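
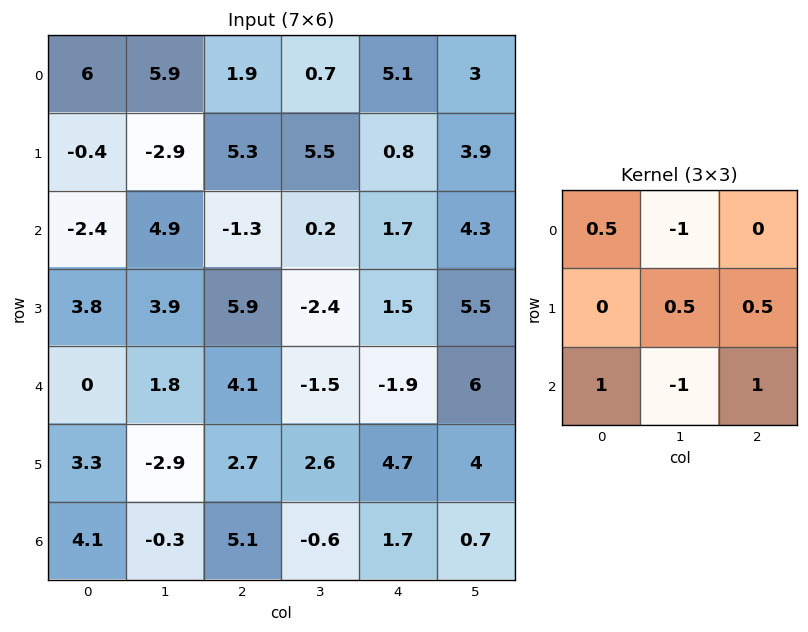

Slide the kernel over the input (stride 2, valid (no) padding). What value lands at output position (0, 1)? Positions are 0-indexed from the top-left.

The receptive field on the input at this output position is [1.9 0.7 5.1 / 5.3 5.5 0.8 / -1.3 0.2 1.7]. Elementwise product with the kernel and sum: 1.9·0.5 + 0.7·-1 + 5.5·0.5 + 0.8·0.5 + -1.3·1 + 0.2·-1 + 1.7·1.

3.6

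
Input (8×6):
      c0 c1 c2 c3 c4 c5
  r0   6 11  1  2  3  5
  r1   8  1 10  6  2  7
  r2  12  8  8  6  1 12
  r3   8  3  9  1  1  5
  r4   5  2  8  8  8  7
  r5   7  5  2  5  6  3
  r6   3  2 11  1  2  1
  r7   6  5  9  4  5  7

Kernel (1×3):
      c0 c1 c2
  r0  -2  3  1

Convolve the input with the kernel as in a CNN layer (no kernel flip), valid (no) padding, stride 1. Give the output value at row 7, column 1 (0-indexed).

21

The receptive field on the input at this output position is [5 9 4]. Elementwise product with the kernel and sum: 5·-2 + 9·3 + 4·1.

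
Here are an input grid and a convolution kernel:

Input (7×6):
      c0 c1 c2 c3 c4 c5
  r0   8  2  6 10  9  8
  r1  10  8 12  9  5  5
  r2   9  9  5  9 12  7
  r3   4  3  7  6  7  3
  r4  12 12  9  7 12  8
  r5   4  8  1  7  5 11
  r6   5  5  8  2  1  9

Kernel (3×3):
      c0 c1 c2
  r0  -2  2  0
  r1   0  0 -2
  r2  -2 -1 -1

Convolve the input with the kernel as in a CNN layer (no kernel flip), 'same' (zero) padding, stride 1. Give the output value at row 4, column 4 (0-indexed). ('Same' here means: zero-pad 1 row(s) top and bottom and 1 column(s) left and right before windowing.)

The receptive field on the zero-padded input at this output position is [6 7 3 / 7 12 8 / 7 5 11]. Elementwise product with the kernel and sum: 6·-2 + 7·2 + 8·-2 + 7·-2 + 5·-1 + 11·-1.

-44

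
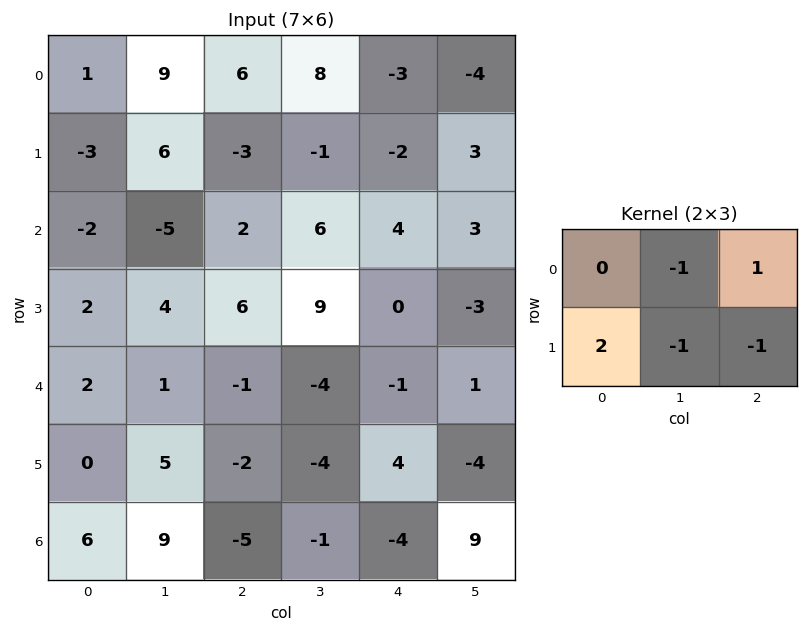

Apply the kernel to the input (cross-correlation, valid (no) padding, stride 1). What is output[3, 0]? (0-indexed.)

6

The receptive field on the input at this output position is [2 4 6 / 2 1 -1]. Elementwise product with the kernel and sum: 4·-1 + 6·1 + 2·2 + 1·-1 + -1·-1.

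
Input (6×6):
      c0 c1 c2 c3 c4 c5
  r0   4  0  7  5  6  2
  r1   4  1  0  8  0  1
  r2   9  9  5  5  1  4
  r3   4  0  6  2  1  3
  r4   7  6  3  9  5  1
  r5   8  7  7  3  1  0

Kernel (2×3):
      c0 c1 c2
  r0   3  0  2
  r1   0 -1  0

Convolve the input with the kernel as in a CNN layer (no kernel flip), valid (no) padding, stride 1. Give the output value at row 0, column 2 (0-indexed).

25

The receptive field on the input at this output position is [7 5 6 / 0 8 0]. Elementwise product with the kernel and sum: 7·3 + 6·2 + 8·-1.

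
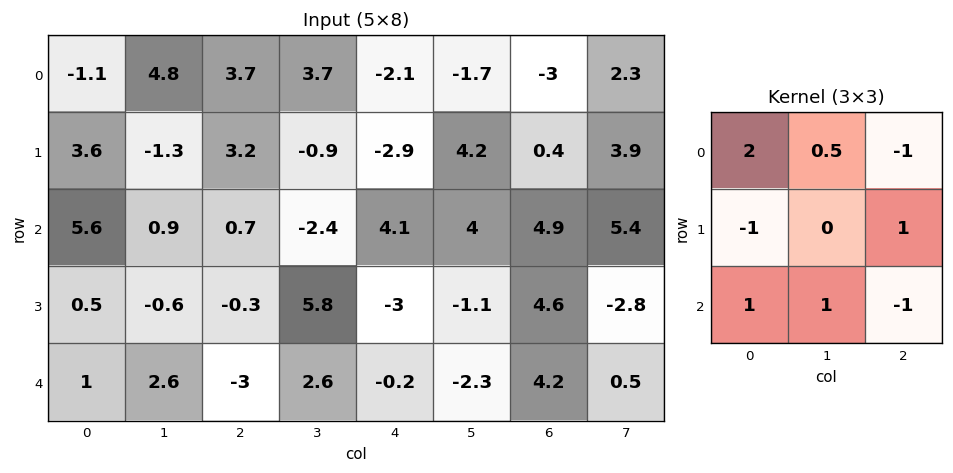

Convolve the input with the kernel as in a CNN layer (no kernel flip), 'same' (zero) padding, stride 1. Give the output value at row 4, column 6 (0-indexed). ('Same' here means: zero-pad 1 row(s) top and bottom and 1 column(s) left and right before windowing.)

5.7

The receptive field on the zero-padded input at this output position is [-1.1 4.6 -2.8 / -2.3 4.2 0.5 / 0 0 0]. Elementwise product with the kernel and sum: -1.1·2 + 4.6·0.5 + -2.8·-1 + -2.3·-1 + 0.5·1 + 0·1 + 0·1 + 0·-1.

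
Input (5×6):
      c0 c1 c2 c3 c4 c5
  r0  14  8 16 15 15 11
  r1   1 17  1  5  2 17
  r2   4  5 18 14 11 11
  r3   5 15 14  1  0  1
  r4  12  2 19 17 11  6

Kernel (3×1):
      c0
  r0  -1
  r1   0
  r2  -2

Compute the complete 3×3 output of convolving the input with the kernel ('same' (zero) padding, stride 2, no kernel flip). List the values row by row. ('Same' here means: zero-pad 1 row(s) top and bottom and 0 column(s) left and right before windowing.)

-2 -2 -4
-11 -29 -2
-5 -14 0

Output[0,0]: The receptive field on the zero-padded input at this output position is [0 / 14 / 1]. Elementwise product with the kernel and sum: 0·-1 + 1·-2.
Output[0,1]: The receptive field on the zero-padded input at this output position is [0 / 16 / 1]. Elementwise product with the kernel and sum: 0·-1 + 1·-2.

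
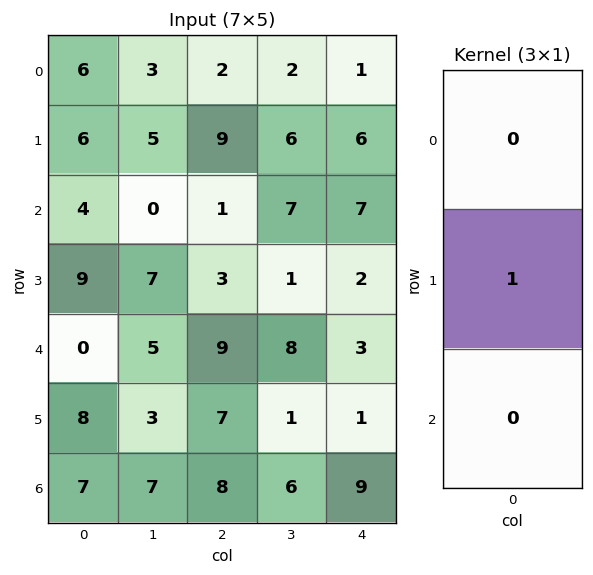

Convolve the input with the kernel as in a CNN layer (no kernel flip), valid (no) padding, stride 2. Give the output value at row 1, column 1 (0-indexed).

3

The receptive field on the input at this output position is [1 / 3 / 9]. Elementwise product with the kernel and sum: 3·1.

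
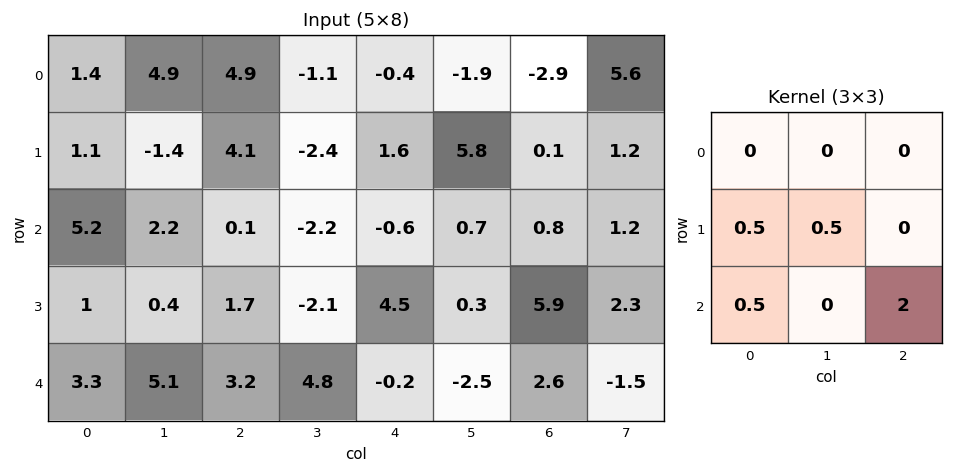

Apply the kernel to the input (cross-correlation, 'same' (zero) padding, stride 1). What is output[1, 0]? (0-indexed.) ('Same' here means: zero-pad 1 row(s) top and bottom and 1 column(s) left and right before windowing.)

4.95

The receptive field on the zero-padded input at this output position is [0 1.4 4.9 / 0 1.1 -1.4 / 0 5.2 2.2]. Elementwise product with the kernel and sum: 0·0.5 + 1.1·0.5 + 0·0.5 + 2.2·2.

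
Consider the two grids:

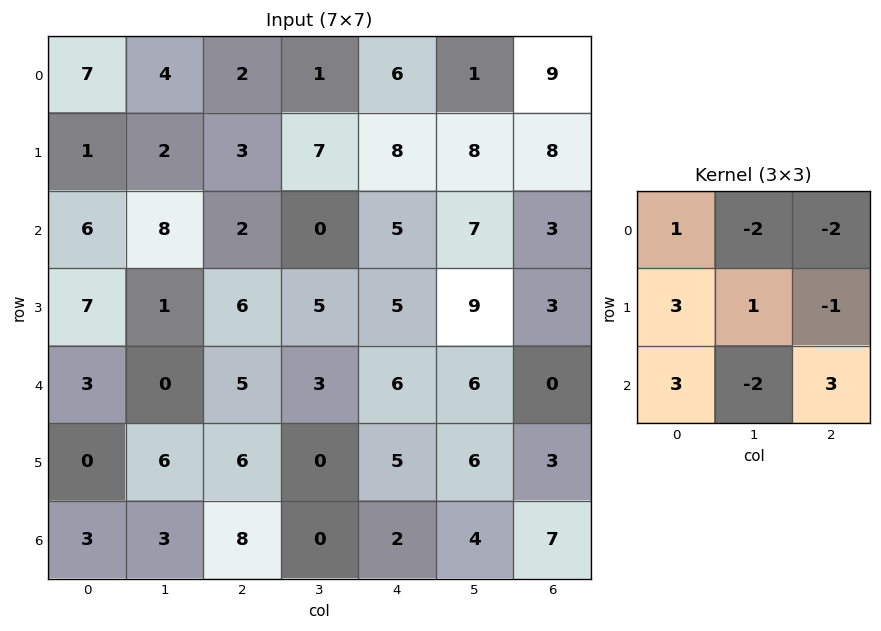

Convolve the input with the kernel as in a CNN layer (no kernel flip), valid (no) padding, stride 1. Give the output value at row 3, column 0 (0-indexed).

The receptive field on the input at this output position is [7 1 6 / 3 0 5 / 0 6 6]. Elementwise product with the kernel and sum: 7·1 + 1·-2 + 6·-2 + 3·3 + 0·1 + 5·-1 + 0·3 + 6·-2 + 6·3.

3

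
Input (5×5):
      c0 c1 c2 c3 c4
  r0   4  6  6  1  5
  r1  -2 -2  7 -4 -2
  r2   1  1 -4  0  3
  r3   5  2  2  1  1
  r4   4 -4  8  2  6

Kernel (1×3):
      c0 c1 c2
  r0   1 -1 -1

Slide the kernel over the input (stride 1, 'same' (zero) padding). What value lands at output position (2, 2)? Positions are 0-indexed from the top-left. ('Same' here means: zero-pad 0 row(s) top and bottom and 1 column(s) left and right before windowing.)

The receptive field on the zero-padded input at this output position is [1 -4 0]. Elementwise product with the kernel and sum: 1·1 + -4·-1 + 0·-1.

5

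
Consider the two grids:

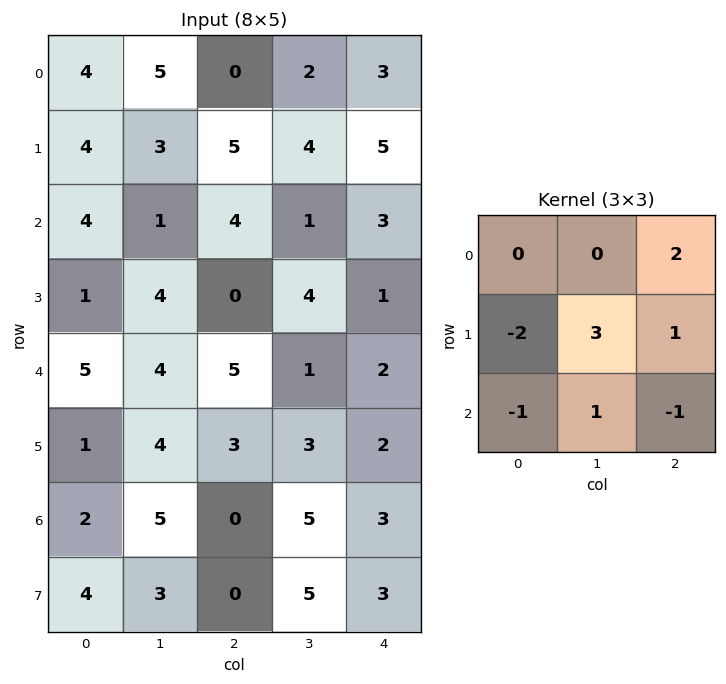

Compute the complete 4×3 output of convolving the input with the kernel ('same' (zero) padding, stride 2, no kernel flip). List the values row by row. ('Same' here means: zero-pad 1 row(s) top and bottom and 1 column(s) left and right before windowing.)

Output[0,0]: The receptive field on the zero-padded input at this output position is [0 0 0 / 0 4 5 / 0 4 3]. Elementwise product with the kernel and sum: 0·2 + 0·-2 + 4·3 + 5·1 + 0·-1 + 4·1 + 3·-1.

18 -10 6
16 11 4
24 12 3
20 -7 -3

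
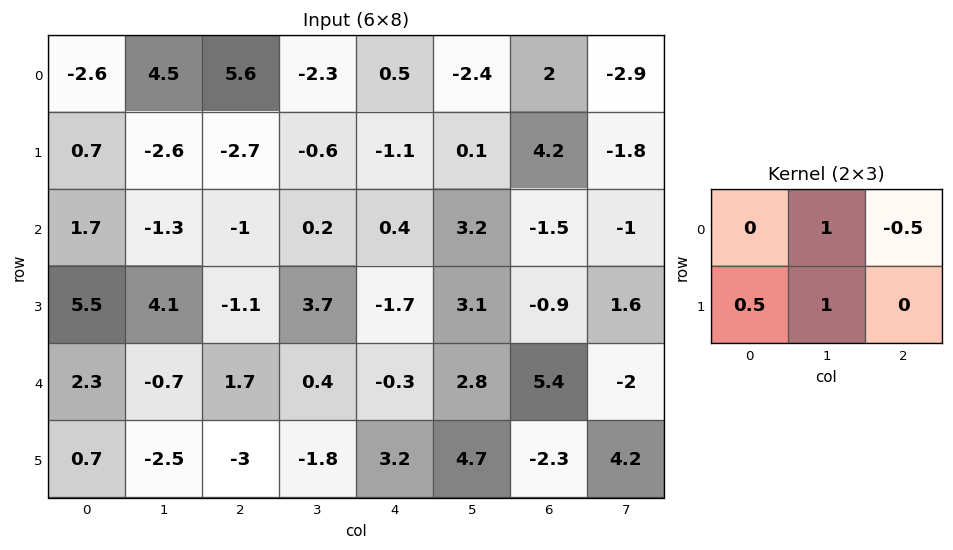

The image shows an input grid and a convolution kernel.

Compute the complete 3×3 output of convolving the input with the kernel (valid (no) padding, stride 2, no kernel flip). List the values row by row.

-0.55 -4.5 -3.85
6.05 3.15 6.2
-3.7 -2.75 6.4

Output[0,0]: The receptive field on the input at this output position is [-2.6 4.5 5.6 / 0.7 -2.6 -2.7]. Elementwise product with the kernel and sum: 4.5·1 + 5.6·-0.5 + 0.7·0.5 + -2.6·1.
Output[0,1]: The receptive field on the input at this output position is [5.6 -2.3 0.5 / -2.7 -0.6 -1.1]. Elementwise product with the kernel and sum: -2.3·1 + 0.5·-0.5 + -2.7·0.5 + -0.6·1.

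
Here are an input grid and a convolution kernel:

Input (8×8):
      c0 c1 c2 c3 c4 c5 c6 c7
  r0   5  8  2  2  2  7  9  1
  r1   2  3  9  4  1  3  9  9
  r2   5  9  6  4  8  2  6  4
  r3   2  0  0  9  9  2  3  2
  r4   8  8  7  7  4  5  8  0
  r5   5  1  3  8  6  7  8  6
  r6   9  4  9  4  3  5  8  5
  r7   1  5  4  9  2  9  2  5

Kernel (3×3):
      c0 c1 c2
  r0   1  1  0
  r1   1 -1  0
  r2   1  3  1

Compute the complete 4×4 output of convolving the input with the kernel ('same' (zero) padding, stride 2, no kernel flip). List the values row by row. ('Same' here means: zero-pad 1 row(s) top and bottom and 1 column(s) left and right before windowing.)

4 40 10 37
3 24 39 21
10 19 54 39
4 25 39 32

Output[0,0]: The receptive field on the zero-padded input at this output position is [0 0 0 / 0 5 8 / 0 2 3]. Elementwise product with the kernel and sum: 0·1 + 0·1 + 0·1 + 5·-1 + 0·1 + 2·3 + 3·1.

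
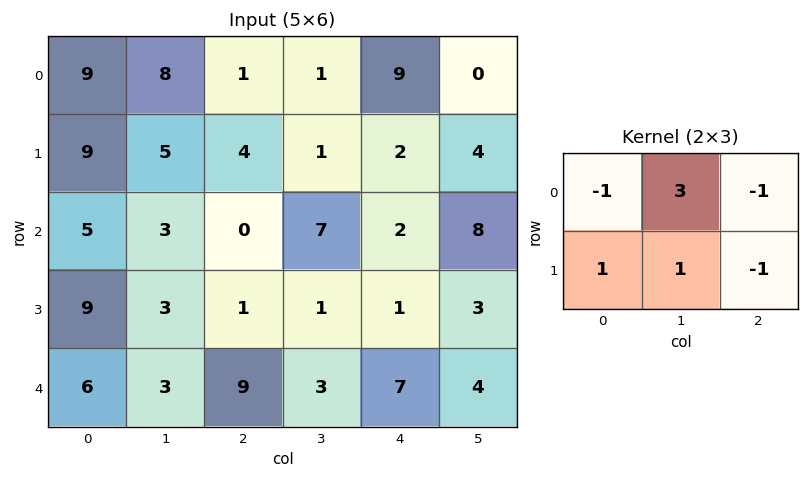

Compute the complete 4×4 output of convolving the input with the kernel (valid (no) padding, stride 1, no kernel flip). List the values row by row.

Output[0,0]: The receptive field on the input at this output position is [9 8 1 / 9 5 4]. Elementwise product with the kernel and sum: 9·-1 + 8·3 + 1·-1 + 9·1 + 5·1 + 4·-1.

24 2 -4 25
10 2 2 2
15 -7 20 -10
-1 8 6 5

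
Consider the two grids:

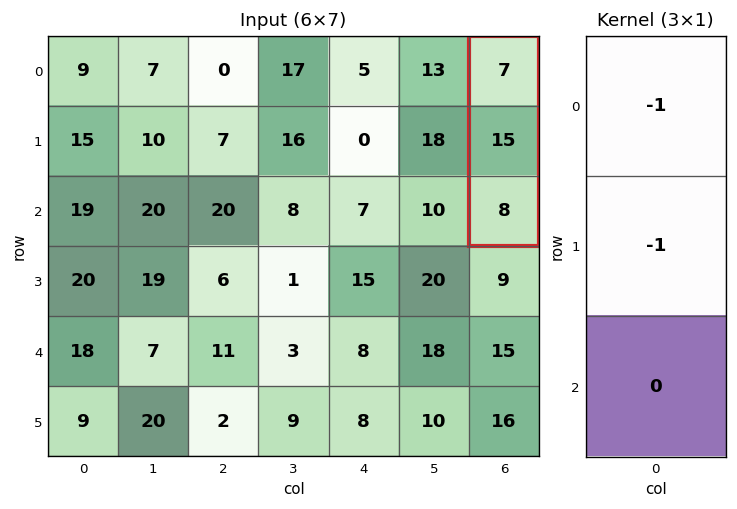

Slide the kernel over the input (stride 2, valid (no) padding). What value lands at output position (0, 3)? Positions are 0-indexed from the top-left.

The receptive field on the input at this output position is [7 / 15 / 8]. Elementwise product with the kernel and sum: 7·-1 + 15·-1.

-22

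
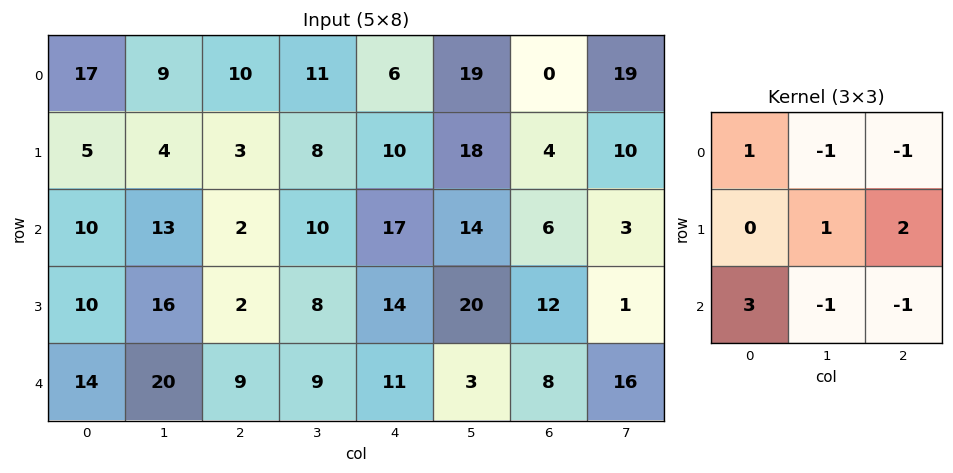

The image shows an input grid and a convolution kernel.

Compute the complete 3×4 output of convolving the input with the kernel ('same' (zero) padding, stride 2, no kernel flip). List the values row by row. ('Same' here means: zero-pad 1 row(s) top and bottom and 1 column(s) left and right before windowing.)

Output[0,0]: The receptive field on the zero-padded input at this output position is [0 0 0 / 0 17 9 / 0 5 4]. Elementwise product with the kernel and sum: 0·1 + 0·-1 + 0·-1 + 17·1 + 9·2 + 0·3 + 5·-1 + 4·-1.

26 33 40 78
1 53 15 63
28 33 -9 47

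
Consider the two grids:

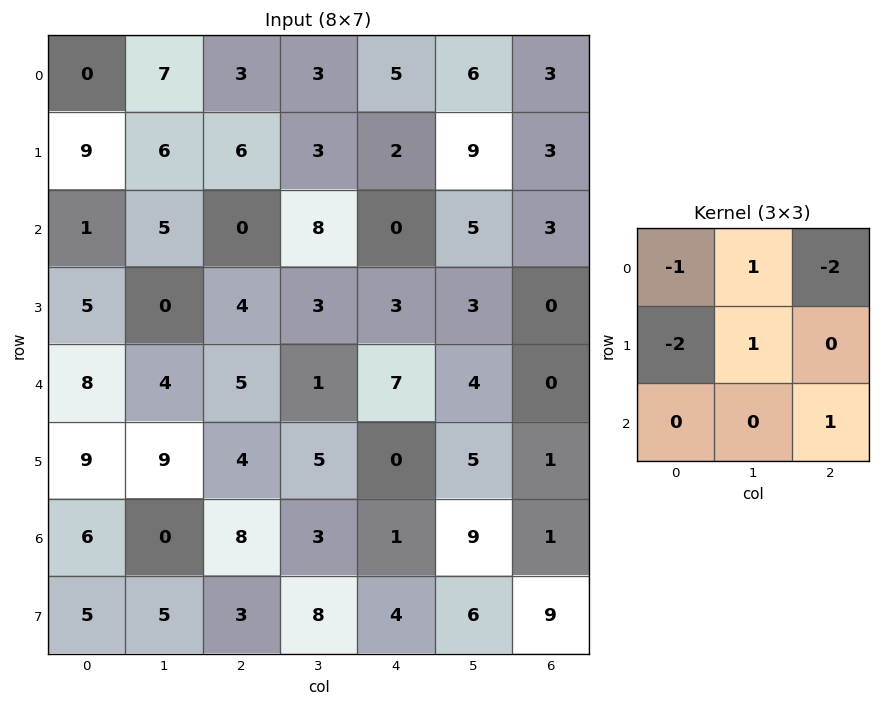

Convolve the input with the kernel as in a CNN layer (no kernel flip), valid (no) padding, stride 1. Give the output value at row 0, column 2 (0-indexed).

The receptive field on the input at this output position is [3 3 5 / 6 3 2 / 0 8 0]. Elementwise product with the kernel and sum: 3·-1 + 3·1 + 5·-2 + 6·-2 + 3·1 + 0·1.

-19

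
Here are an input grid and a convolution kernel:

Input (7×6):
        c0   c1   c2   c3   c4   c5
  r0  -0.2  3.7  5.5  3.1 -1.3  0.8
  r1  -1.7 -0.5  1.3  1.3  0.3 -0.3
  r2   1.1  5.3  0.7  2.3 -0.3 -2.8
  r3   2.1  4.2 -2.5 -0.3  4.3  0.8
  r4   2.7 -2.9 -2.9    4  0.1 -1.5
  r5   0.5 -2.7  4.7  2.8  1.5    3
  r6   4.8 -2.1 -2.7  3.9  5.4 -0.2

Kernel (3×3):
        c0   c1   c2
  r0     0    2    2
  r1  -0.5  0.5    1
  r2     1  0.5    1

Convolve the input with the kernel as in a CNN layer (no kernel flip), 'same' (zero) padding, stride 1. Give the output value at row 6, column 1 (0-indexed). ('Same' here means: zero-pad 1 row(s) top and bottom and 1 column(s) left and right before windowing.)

The receptive field on the zero-padded input at this output position is [0.5 -2.7 4.7 / 4.8 -2.1 -2.7 / 0 0 0]. Elementwise product with the kernel and sum: -2.7·2 + 4.7·2 + 4.8·-0.5 + -2.1·0.5 + -2.7·1 + 0·1 + 0·0.5 + 0·1.

-2.15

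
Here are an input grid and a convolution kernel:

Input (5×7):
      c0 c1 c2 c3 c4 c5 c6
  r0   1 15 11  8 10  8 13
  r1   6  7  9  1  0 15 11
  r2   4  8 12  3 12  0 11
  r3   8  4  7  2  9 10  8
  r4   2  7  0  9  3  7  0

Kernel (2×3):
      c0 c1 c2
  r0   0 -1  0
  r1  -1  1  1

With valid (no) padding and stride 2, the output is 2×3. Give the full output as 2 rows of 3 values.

Output[0,0]: The receptive field on the input at this output position is [1 15 11 / 6 7 9]. Elementwise product with the kernel and sum: 15·-1 + 6·-1 + 7·1 + 9·1.

-5 -16 18
-5 1 9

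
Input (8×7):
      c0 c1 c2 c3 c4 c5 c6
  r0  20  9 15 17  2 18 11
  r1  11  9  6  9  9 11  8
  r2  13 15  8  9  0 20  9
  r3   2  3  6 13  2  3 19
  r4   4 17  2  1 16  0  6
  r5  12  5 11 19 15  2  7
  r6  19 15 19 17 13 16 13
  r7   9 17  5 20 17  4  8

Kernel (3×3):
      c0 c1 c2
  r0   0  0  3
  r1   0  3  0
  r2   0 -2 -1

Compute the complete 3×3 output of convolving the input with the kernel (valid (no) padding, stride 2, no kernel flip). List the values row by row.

Output[0,0]: The receptive field on the input at this output position is [20 9 15 / 11 9 6 / 13 15 8]. Elementwise product with the kernel and sum: 15·3 + 9·3 + 15·-2 + 8·-1.

34 15 17
-3 21 30
-28 58 -21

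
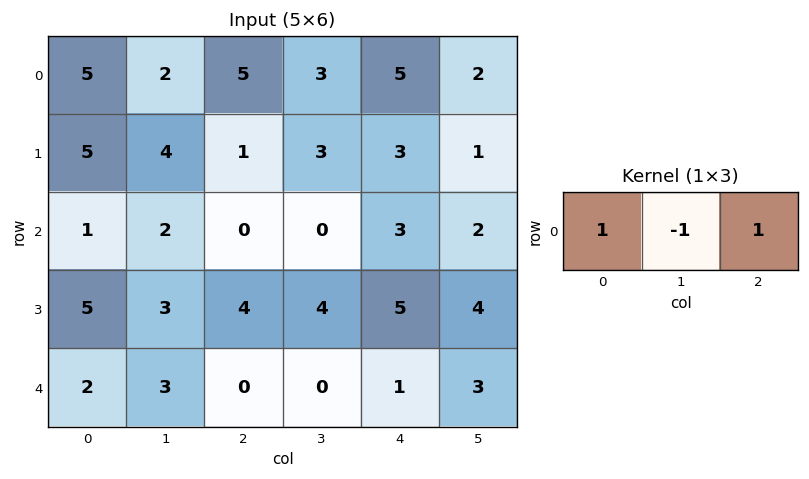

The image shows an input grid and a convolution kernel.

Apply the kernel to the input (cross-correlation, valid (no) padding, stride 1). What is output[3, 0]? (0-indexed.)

6

The receptive field on the input at this output position is [5 3 4]. Elementwise product with the kernel and sum: 5·1 + 3·-1 + 4·1.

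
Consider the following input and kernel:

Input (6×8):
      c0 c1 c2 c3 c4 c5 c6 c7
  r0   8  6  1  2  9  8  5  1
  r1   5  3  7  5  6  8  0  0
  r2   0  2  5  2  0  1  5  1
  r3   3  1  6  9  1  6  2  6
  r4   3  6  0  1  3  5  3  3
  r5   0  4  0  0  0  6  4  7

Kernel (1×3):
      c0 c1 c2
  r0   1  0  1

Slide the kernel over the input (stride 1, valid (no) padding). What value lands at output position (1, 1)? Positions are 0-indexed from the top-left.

The receptive field on the input at this output position is [3 7 5]. Elementwise product with the kernel and sum: 3·1 + 5·1.

8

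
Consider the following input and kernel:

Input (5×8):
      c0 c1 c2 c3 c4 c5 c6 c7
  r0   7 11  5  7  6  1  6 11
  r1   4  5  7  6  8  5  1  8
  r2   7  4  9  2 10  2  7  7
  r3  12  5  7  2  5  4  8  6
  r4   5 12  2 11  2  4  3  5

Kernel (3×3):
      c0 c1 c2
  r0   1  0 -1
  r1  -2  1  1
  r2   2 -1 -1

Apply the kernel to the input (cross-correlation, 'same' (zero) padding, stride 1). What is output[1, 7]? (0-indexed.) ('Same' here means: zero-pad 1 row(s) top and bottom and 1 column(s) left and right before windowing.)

19

The receptive field on the zero-padded input at this output position is [6 11 0 / 1 8 0 / 7 7 0]. Elementwise product with the kernel and sum: 6·1 + 0·-1 + 1·-2 + 8·1 + 0·1 + 7·2 + 7·-1 + 0·-1.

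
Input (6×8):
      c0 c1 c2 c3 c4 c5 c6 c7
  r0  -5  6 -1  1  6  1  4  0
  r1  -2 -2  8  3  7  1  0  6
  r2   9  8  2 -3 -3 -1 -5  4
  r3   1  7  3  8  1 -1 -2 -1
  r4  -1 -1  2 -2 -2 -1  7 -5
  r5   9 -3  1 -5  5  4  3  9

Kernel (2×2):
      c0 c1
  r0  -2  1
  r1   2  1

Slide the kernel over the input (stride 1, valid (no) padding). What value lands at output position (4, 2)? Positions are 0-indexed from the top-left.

The receptive field on the input at this output position is [2 -2 / 1 -5]. Elementwise product with the kernel and sum: 2·-2 + -2·1 + 1·2 + -5·1.

-9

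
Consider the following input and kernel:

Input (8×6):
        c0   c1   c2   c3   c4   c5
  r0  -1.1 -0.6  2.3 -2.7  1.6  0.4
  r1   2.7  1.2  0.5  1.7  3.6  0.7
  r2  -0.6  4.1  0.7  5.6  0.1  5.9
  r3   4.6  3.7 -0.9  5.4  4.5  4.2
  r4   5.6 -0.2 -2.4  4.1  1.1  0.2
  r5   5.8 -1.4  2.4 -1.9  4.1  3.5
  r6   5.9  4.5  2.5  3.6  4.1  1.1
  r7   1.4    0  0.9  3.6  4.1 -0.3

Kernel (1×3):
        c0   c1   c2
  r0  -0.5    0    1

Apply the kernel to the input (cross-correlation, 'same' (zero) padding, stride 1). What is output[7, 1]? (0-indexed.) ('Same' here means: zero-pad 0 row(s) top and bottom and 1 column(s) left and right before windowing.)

0.2

The receptive field on the zero-padded input at this output position is [1.4 0 0.9]. Elementwise product with the kernel and sum: 1.4·-0.5 + 0.9·1.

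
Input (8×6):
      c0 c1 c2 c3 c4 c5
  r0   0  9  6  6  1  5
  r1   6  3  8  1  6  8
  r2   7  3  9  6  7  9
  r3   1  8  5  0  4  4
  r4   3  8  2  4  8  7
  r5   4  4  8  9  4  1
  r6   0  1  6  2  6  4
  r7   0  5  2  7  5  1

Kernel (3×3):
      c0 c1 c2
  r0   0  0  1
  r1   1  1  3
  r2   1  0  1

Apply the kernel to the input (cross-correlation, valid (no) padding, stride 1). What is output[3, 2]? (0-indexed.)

The receptive field on the input at this output position is [5 0 4 / 2 4 8 / 8 9 4]. Elementwise product with the kernel and sum: 4·1 + 2·1 + 4·1 + 8·3 + 8·1 + 4·1.

46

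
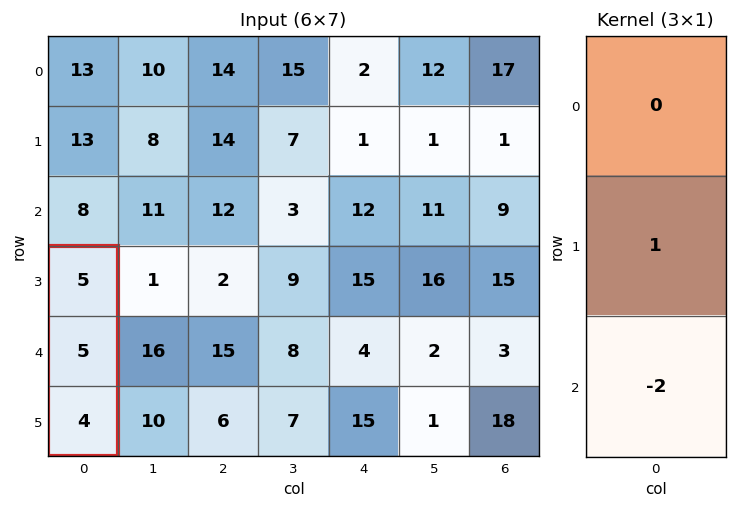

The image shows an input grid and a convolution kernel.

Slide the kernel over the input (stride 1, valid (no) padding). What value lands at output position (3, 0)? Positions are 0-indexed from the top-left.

-3

The receptive field on the input at this output position is [5 / 5 / 4]. Elementwise product with the kernel and sum: 5·1 + 4·-2.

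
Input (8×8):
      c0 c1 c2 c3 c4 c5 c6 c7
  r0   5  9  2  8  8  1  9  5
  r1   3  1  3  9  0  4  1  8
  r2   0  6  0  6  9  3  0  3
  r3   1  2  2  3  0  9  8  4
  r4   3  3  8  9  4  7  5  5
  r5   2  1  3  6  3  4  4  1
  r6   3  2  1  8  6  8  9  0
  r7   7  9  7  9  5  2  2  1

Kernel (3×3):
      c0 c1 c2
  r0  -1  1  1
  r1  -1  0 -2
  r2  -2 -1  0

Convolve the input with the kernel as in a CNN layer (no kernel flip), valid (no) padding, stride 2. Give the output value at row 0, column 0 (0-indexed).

The receptive field on the input at this output position is [5 9 2 / 3 1 3 / 0 6 0]. Elementwise product with the kernel and sum: 5·-1 + 9·1 + 2·1 + 3·-1 + 3·-2 + 0·-2 + 6·-1.

-9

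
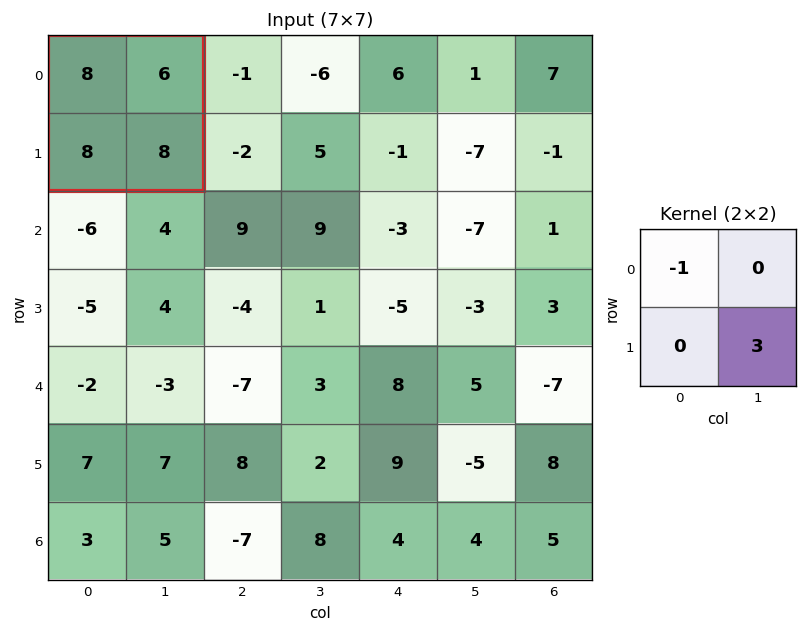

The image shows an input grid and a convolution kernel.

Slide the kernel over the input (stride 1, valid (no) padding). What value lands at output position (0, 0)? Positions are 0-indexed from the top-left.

The receptive field on the input at this output position is [8 6 / 8 8]. Elementwise product with the kernel and sum: 8·-1 + 8·3.

16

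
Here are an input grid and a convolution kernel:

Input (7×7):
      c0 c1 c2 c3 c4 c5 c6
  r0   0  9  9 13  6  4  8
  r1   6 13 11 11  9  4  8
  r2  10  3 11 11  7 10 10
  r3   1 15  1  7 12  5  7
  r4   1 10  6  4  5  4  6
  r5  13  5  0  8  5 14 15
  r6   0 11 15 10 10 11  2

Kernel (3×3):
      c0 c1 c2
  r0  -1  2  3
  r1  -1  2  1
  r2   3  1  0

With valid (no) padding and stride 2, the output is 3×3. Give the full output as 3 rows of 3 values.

Output[0,0]: The receptive field on the input at this output position is [0 9 9 / 6 13 11 / 10 3 11]. Elementwise product with the kernel and sum: 0·-1 + 9·2 + 9·3 + 6·-1 + 13·2 + 11·1 + 10·3 + 3·1.
Output[0,1]: The receptive field on the input at this output position is [9 13 6 / 11 11 9 / 11 11 7]. Elementwise product with the kernel and sum: 9·-1 + 13·2 + 6·3 + 11·-1 + 11·2 + 9·1 + 11·3 + 11·1.

109 99 64
72 79 67
45 93 100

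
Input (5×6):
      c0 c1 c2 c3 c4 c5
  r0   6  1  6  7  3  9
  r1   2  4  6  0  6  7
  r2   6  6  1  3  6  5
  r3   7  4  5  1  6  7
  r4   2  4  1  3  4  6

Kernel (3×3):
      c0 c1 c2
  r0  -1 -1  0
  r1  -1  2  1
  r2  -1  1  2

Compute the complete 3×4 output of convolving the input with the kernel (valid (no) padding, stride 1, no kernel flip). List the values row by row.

7 2 1 22
8 -8 13 27
-2 3 9 22

Output[0,0]: The receptive field on the input at this output position is [6 1 6 / 2 4 6 / 6 6 1]. Elementwise product with the kernel and sum: 6·-1 + 1·-1 + 2·-1 + 4·2 + 6·1 + 6·-1 + 6·1 + 1·2.
Output[0,1]: The receptive field on the input at this output position is [1 6 7 / 4 6 0 / 6 1 3]. Elementwise product with the kernel and sum: 1·-1 + 6·-1 + 4·-1 + 6·2 + 0·1 + 6·-1 + 1·1 + 3·2.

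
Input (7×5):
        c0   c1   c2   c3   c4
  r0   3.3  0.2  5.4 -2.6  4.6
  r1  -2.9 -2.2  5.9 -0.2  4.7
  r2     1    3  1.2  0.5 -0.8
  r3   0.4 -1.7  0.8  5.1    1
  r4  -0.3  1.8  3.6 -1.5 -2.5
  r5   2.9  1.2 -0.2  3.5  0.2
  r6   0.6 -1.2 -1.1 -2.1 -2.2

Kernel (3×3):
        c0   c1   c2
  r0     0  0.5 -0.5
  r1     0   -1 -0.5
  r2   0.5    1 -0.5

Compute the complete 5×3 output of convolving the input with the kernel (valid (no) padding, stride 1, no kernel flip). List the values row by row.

Output[0,0]: The receptive field on the input at this output position is [3.3 0.2 5.4 / -2.9 -2.2 5.9 / 1 3 1.2]. Elementwise product with the kernel and sum: 0.2·0.5 + 5.4·-0.5 + -2.2·-1 + 5.9·-0.5 + 1·0.5 + 3·1 + 1.2·-0.5.

-0.45 0.65 -4.25
-9.55 -1 2.45
2.05 2.25 -3.4
-2.1 -6.35 8.1
-2.35 0.35 -4.65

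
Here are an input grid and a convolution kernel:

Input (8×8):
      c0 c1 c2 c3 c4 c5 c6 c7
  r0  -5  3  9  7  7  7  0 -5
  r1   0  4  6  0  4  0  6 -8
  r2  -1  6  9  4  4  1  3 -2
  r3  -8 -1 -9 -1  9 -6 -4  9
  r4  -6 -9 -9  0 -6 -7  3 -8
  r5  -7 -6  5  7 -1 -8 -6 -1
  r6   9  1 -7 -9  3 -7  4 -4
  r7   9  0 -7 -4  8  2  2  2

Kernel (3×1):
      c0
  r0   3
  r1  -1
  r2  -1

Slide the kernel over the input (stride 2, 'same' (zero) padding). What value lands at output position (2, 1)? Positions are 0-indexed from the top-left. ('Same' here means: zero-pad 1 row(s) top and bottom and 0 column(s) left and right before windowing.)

-23

The receptive field on the zero-padded input at this output position is [-9 / -9 / 5]. Elementwise product with the kernel and sum: -9·3 + -9·-1 + 5·-1.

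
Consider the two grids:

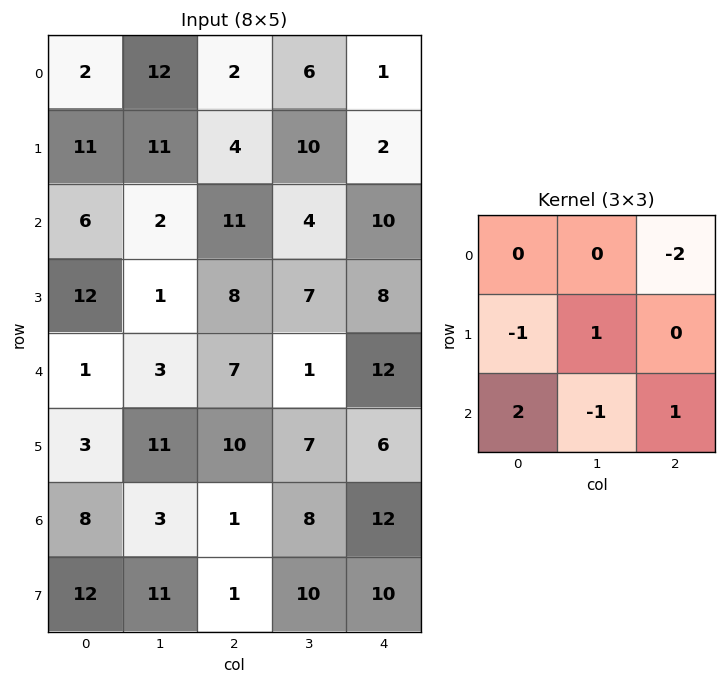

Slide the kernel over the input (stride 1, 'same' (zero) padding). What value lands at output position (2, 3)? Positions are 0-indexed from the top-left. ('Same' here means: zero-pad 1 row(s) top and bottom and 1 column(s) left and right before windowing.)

The receptive field on the zero-padded input at this output position is [4 10 2 / 11 4 10 / 8 7 8]. Elementwise product with the kernel and sum: 2·-2 + 11·-1 + 4·1 + 8·2 + 7·-1 + 8·1.

6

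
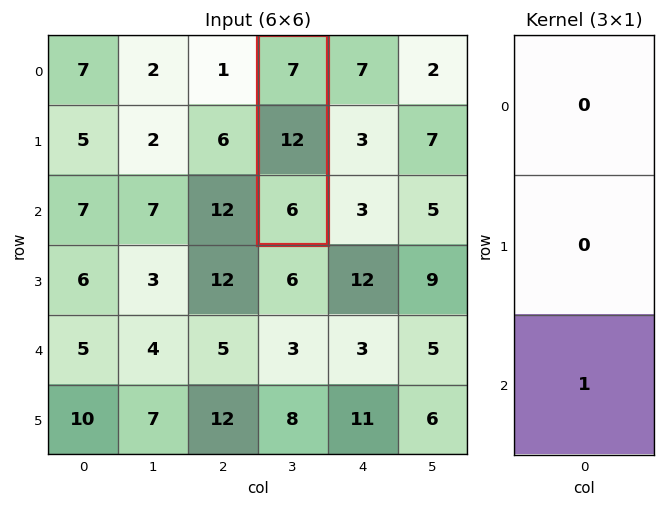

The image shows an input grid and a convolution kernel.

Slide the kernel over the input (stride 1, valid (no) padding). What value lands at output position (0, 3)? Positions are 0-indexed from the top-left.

6

The receptive field on the input at this output position is [7 / 12 / 6]. Elementwise product with the kernel and sum: 6·1.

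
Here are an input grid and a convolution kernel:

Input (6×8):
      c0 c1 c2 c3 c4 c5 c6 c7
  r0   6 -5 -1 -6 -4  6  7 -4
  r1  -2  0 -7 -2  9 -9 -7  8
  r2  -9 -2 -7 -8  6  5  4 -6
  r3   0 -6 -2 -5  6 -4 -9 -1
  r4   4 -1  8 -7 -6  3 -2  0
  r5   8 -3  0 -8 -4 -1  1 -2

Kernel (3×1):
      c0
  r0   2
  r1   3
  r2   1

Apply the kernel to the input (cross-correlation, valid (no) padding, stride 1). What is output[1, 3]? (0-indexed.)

The receptive field on the input at this output position is [-2 / -8 / -5]. Elementwise product with the kernel and sum: -2·2 + -8·3 + -5·1.

-33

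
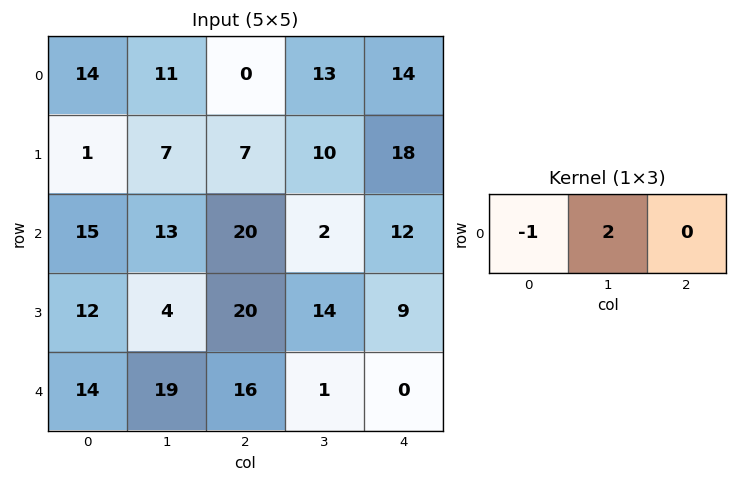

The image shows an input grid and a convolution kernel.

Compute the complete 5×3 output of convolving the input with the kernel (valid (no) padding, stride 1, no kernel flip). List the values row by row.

8 -11 26
13 7 13
11 27 -16
-4 36 8
24 13 -14

Output[0,0]: The receptive field on the input at this output position is [14 11 0]. Elementwise product with the kernel and sum: 14·-1 + 11·2.
Output[0,1]: The receptive field on the input at this output position is [11 0 13]. Elementwise product with the kernel and sum: 11·-1 + 0·2.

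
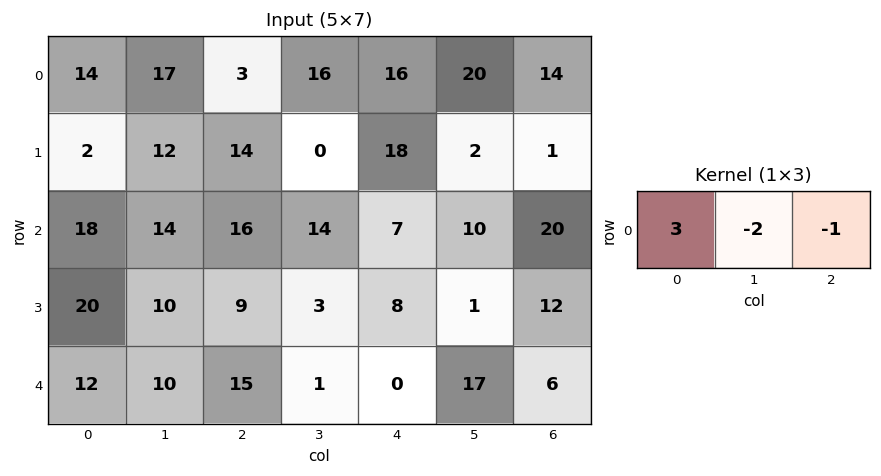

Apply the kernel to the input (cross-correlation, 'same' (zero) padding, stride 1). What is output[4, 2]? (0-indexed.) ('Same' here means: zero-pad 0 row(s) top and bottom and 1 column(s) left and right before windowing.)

-1

The receptive field on the zero-padded input at this output position is [10 15 1]. Elementwise product with the kernel and sum: 10·3 + 15·-2 + 1·-1.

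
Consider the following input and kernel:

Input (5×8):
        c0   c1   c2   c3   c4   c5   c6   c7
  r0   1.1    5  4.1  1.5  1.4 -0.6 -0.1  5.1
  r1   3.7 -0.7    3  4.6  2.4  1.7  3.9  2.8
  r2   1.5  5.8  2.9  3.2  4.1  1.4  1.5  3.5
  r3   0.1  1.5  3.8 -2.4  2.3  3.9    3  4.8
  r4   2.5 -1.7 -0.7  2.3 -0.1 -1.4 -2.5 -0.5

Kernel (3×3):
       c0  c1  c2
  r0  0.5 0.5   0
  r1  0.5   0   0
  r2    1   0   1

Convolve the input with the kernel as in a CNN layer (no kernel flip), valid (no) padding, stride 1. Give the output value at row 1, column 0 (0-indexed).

6.15

The receptive field on the input at this output position is [3.7 -0.7 3 / 1.5 5.8 2.9 / 0.1 1.5 3.8]. Elementwise product with the kernel and sum: 3.7·0.5 + -0.7·0.5 + 1.5·0.5 + 0.1·1 + 3.8·1.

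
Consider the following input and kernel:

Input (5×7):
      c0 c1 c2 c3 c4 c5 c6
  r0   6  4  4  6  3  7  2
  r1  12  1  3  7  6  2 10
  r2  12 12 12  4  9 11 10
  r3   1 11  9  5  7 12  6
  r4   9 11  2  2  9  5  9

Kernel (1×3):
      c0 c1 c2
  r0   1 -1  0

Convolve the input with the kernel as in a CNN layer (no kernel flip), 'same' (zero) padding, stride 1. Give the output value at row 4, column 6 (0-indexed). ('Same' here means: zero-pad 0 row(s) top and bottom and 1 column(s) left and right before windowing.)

-4

The receptive field on the zero-padded input at this output position is [5 9 0]. Elementwise product with the kernel and sum: 5·1 + 9·-1.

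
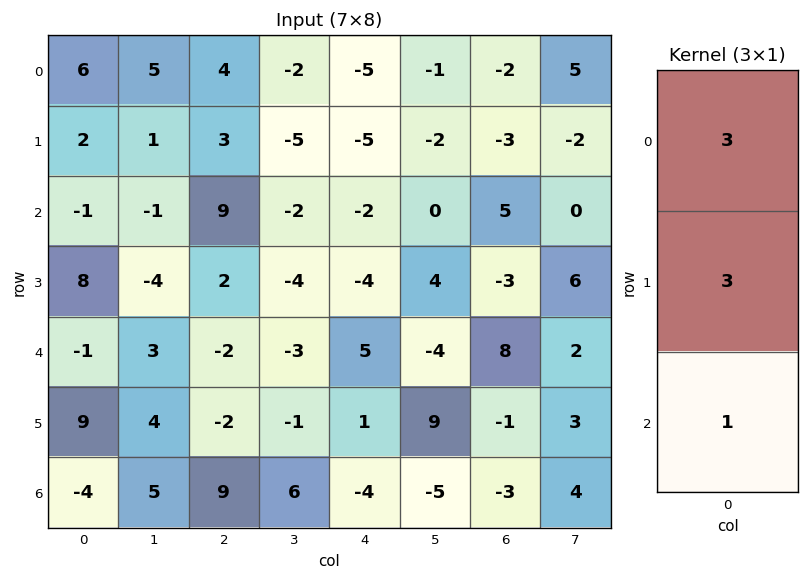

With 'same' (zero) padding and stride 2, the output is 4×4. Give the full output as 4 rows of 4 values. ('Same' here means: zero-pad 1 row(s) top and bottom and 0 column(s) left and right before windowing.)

20 15 -20 -9
11 38 -25 3
30 -2 4 14
15 21 -9 -12

Output[0,0]: The receptive field on the zero-padded input at this output position is [0 / 6 / 2]. Elementwise product with the kernel and sum: 0·3 + 6·3 + 2·1.
Output[0,1]: The receptive field on the zero-padded input at this output position is [0 / 4 / 3]. Elementwise product with the kernel and sum: 0·3 + 4·3 + 3·1.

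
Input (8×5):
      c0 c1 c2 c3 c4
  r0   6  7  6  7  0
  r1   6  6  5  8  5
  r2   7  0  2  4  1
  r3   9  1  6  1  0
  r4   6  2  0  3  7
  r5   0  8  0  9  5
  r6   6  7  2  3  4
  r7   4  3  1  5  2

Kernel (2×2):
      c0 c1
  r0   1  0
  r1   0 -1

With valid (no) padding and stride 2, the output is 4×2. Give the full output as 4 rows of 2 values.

0 -2
6 1
-2 -9
3 -3

Output[0,0]: The receptive field on the input at this output position is [6 7 / 6 6]. Elementwise product with the kernel and sum: 6·1 + 6·-1.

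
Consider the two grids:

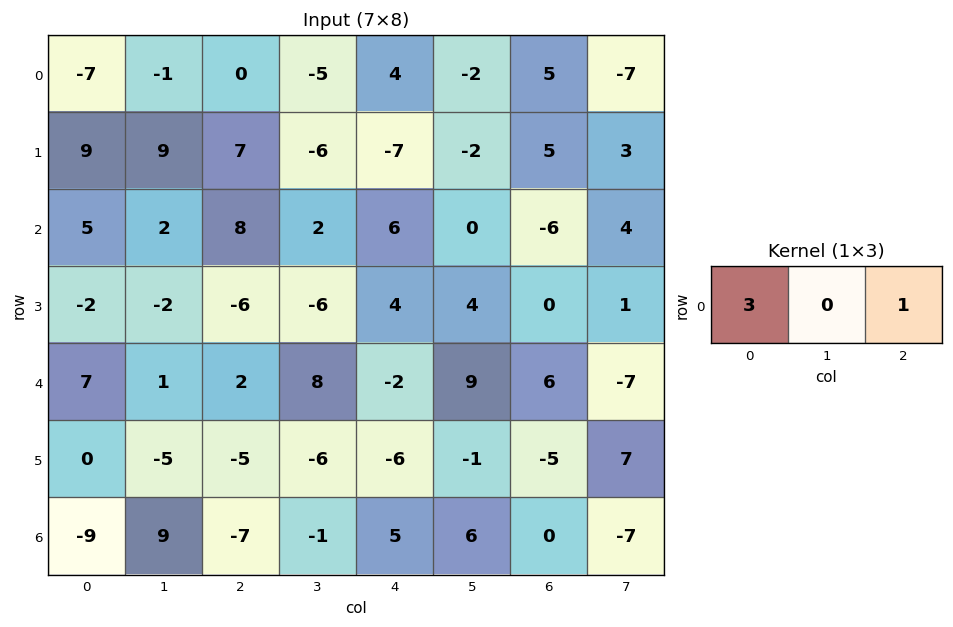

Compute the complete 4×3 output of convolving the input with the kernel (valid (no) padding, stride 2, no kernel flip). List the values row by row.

-21 4 17
23 30 12
23 4 0
-34 -16 15

Output[0,0]: The receptive field on the input at this output position is [-7 -1 0]. Elementwise product with the kernel and sum: -7·3 + 0·1.
Output[0,1]: The receptive field on the input at this output position is [0 -5 4]. Elementwise product with the kernel and sum: 0·3 + 4·1.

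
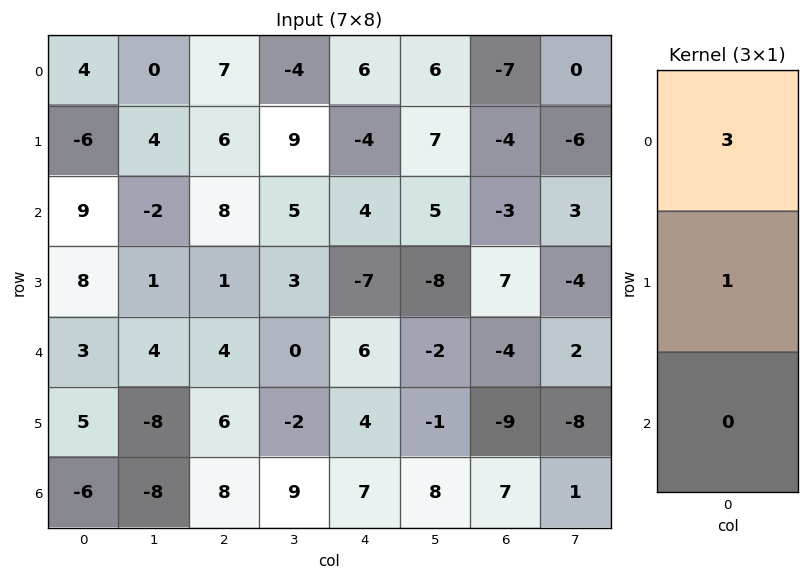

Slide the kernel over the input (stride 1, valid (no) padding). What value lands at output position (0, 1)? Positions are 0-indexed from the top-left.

4

The receptive field on the input at this output position is [0 / 4 / -2]. Elementwise product with the kernel and sum: 0·3 + 4·1.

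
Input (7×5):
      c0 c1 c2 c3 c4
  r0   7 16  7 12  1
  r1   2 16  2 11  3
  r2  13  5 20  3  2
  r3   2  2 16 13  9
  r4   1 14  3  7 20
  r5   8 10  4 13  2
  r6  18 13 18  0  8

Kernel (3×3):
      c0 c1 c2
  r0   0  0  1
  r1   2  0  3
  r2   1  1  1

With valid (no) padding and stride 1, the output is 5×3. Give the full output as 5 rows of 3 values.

Output[0,0]: The receptive field on the input at this output position is [7 16 7 / 2 16 2 / 13 5 20]. Elementwise product with the kernel and sum: 7·1 + 2·2 + 2·3 + 13·1 + 5·1 + 20·1.

55 105 39
108 61 87
90 70 91
49 89 94
80 97 60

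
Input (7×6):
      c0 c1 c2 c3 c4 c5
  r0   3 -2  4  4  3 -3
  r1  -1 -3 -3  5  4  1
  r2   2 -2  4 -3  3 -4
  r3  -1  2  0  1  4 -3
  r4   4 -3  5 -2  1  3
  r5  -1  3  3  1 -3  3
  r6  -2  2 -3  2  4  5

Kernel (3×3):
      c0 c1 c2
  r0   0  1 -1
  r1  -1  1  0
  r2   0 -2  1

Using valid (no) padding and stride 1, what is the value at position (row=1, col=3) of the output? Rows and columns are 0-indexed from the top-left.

The receptive field on the input at this output position is [5 4 1 / -3 3 -4 / 1 4 -3]. Elementwise product with the kernel and sum: 4·1 + 1·-1 + -3·-1 + 3·1 + 4·-2 + -3·1.

-2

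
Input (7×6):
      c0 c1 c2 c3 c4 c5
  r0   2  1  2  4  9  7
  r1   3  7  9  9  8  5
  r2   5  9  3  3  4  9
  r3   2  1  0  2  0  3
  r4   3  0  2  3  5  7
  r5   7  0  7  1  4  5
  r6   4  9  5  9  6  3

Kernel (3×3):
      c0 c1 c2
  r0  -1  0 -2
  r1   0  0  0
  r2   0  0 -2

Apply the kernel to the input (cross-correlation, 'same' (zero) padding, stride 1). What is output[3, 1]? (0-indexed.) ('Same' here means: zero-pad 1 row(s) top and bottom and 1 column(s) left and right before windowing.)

-15

The receptive field on the zero-padded input at this output position is [5 9 3 / 2 1 0 / 3 0 2]. Elementwise product with the kernel and sum: 5·-1 + 3·-2 + 2·-2.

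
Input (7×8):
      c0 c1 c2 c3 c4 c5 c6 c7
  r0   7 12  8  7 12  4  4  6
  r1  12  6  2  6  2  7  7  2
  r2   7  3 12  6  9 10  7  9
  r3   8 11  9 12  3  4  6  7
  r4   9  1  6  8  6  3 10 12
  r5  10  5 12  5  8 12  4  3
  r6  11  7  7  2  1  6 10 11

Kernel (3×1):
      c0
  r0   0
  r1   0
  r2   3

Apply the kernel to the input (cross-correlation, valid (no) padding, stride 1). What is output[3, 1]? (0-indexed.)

The receptive field on the input at this output position is [11 / 1 / 5]. Elementwise product with the kernel and sum: 5·3.

15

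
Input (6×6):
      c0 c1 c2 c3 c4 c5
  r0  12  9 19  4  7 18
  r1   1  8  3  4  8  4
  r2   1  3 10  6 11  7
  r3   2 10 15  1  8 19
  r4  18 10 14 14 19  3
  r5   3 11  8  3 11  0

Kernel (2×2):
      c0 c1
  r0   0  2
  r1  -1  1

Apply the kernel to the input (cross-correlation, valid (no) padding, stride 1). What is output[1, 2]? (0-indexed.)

4

The receptive field on the input at this output position is [3 4 / 10 6]. Elementwise product with the kernel and sum: 4·2 + 10·-1 + 6·1.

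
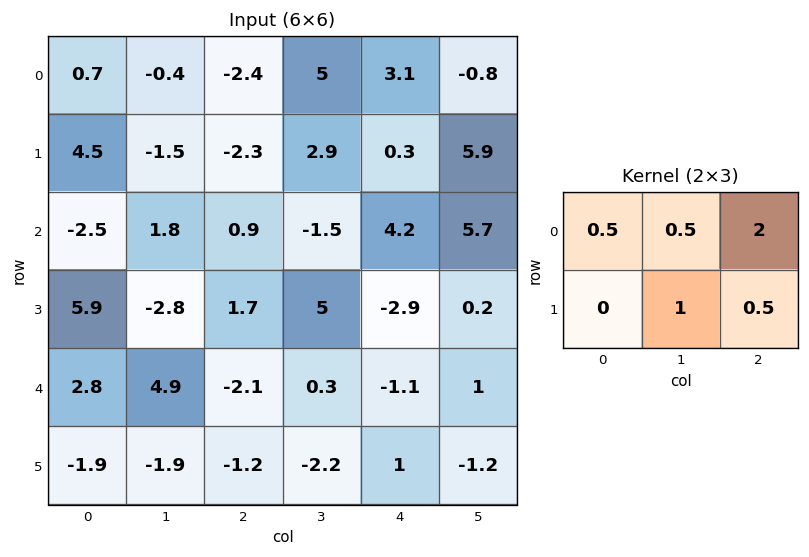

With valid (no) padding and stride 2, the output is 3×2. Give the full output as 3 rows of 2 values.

Output[0,0]: The receptive field on the input at this output position is [0.7 -0.4 -2.4 / 4.5 -1.5 -2.3]. Elementwise product with the kernel and sum: 0.7·0.5 + -0.4·0.5 + -2.4·2 + -1.5·1 + -2.3·0.5.
Output[0,1]: The receptive field on the input at this output position is [-2.4 5 3.1 / -2.3 2.9 0.3]. Elementwise product with the kernel and sum: -2.4·0.5 + 5·0.5 + 3.1·2 + 2.9·1 + 0.3·0.5.

-7.3 10.55
-0.5 11.65
-2.85 -4.8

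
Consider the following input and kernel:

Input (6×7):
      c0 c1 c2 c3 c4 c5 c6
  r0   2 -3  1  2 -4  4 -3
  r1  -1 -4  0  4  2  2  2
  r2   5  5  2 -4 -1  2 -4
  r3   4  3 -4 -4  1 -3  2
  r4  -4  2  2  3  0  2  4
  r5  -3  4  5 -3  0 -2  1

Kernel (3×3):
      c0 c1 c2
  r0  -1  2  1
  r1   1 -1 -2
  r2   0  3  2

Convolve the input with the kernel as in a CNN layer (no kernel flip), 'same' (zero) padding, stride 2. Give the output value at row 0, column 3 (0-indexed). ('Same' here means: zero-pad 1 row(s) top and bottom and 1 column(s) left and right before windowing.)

The receptive field on the zero-padded input at this output position is [0 0 0 / 4 -3 0 / 2 2 0]. Elementwise product with the kernel and sum: 0·-1 + 0·2 + 0·1 + 4·1 + -3·-1 + 0·-2 + 2·3 + 0·2.

13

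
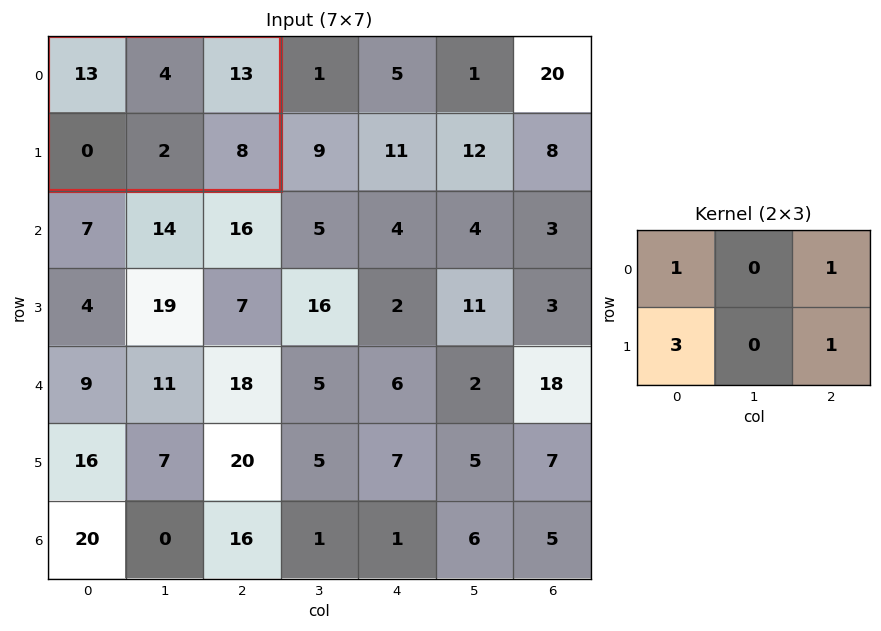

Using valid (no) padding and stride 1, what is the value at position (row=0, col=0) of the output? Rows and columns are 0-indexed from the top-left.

The receptive field on the input at this output position is [13 4 13 / 0 2 8]. Elementwise product with the kernel and sum: 13·1 + 13·1 + 0·3 + 8·1.

34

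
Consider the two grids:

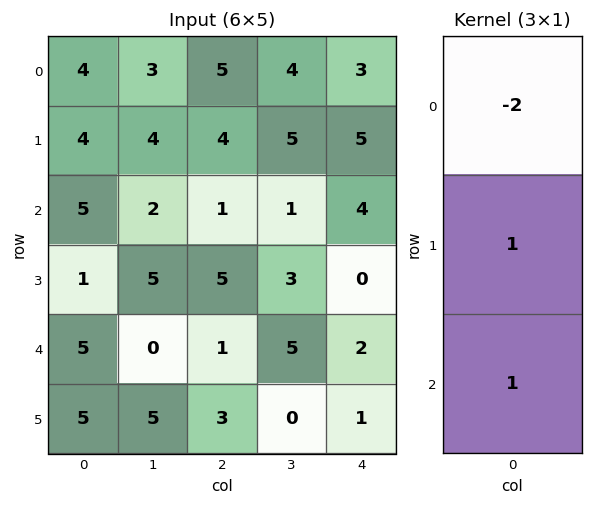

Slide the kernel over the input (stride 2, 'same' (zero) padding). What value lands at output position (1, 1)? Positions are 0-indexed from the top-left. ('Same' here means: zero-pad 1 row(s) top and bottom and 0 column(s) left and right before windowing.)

The receptive field on the zero-padded input at this output position is [4 / 1 / 5]. Elementwise product with the kernel and sum: 4·-2 + 1·1 + 5·1.

-2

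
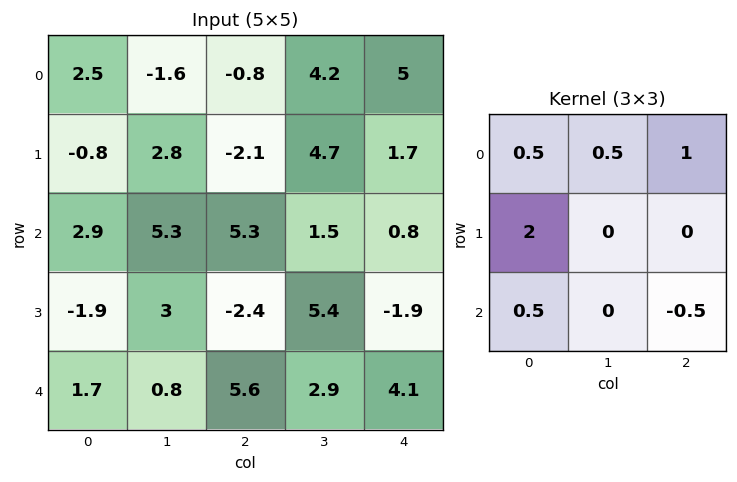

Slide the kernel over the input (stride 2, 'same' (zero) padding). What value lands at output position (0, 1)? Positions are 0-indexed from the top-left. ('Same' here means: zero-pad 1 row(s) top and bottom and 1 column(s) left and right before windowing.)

The receptive field on the zero-padded input at this output position is [0 0 0 / -1.6 -0.8 4.2 / 2.8 -2.1 4.7]. Elementwise product with the kernel and sum: 0·0.5 + 0·0.5 + 0·1 + -1.6·2 + 2.8·0.5 + 4.7·-0.5.

-4.15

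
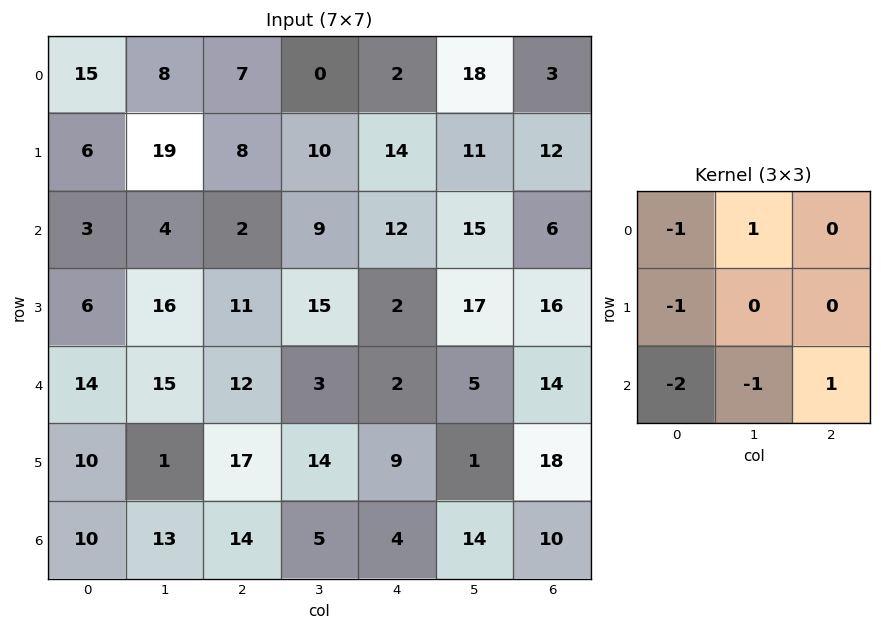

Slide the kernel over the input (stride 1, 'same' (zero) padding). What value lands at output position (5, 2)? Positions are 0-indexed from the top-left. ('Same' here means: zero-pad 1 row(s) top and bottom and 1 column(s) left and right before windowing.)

The receptive field on the zero-padded input at this output position is [15 12 3 / 1 17 14 / 13 14 5]. Elementwise product with the kernel and sum: 15·-1 + 12·1 + 1·-1 + 13·-2 + 14·-1 + 5·1.

-39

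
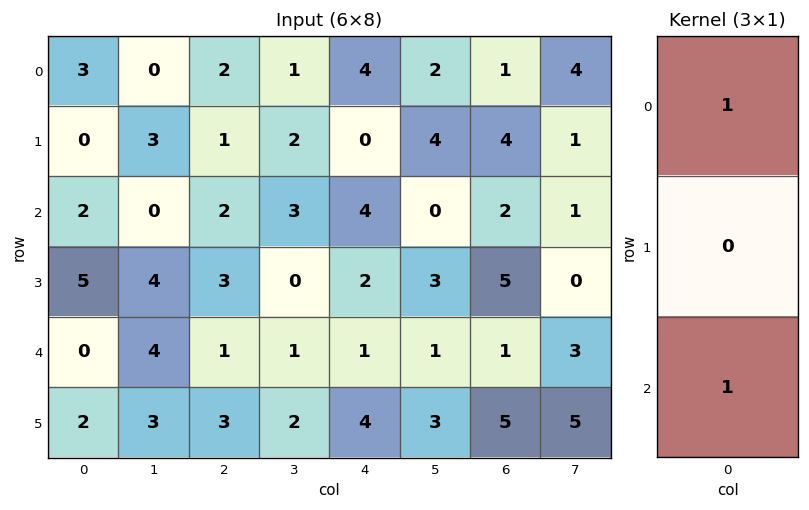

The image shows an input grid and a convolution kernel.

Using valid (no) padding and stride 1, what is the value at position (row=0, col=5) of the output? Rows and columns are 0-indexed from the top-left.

The receptive field on the input at this output position is [2 / 4 / 0]. Elementwise product with the kernel and sum: 2·1 + 0·1.

2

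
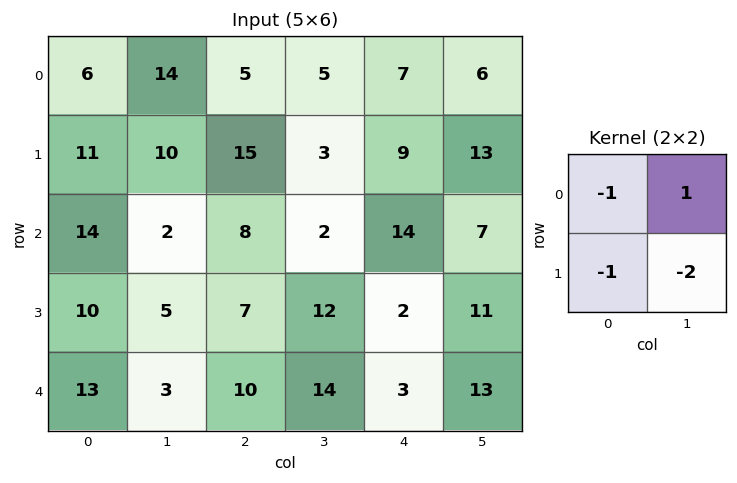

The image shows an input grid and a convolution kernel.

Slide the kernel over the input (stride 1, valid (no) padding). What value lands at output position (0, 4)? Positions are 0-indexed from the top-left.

The receptive field on the input at this output position is [7 6 / 9 13]. Elementwise product with the kernel and sum: 7·-1 + 6·1 + 9·-1 + 13·-2.

-36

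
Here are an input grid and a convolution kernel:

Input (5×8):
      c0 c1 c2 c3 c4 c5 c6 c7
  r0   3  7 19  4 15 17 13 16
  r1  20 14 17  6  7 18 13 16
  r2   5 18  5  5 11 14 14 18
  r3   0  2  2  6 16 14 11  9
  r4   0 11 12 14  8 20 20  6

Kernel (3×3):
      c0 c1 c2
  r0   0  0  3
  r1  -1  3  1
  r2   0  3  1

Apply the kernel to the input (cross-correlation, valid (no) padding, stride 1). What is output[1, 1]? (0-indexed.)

The receptive field on the input at this output position is [14 17 6 / 18 5 5 / 2 2 6]. Elementwise product with the kernel and sum: 6·3 + 18·-1 + 5·3 + 5·1 + 2·3 + 6·1.

32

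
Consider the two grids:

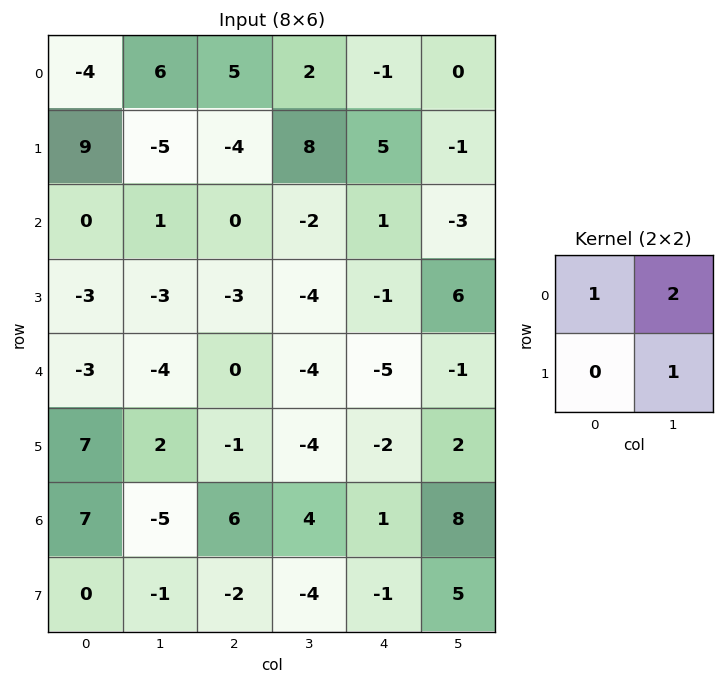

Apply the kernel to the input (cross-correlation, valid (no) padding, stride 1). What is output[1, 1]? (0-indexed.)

-13

The receptive field on the input at this output position is [-5 -4 / 1 0]. Elementwise product with the kernel and sum: -5·1 + -4·2 + 0·1.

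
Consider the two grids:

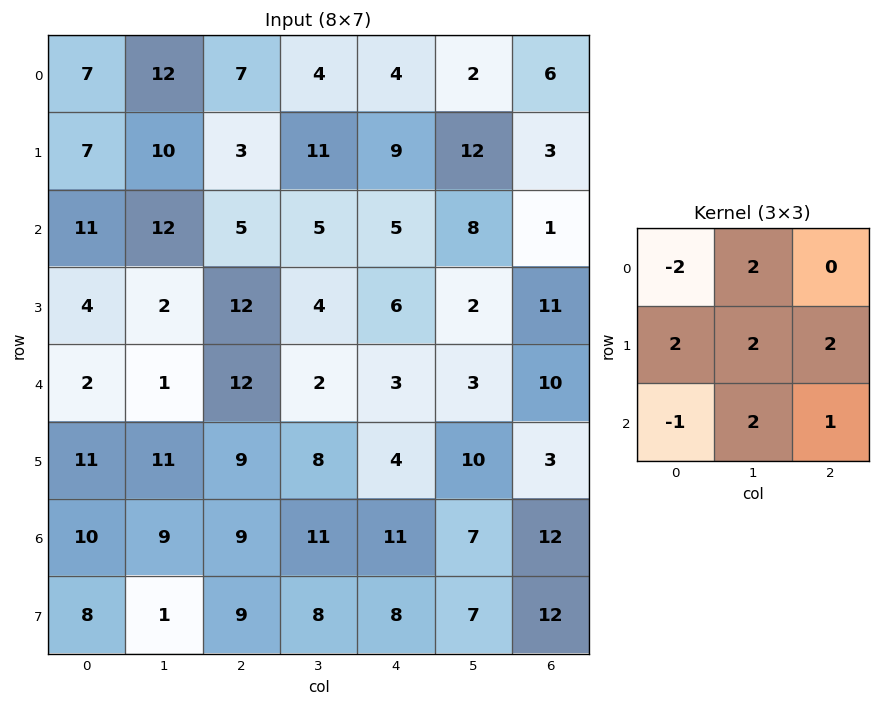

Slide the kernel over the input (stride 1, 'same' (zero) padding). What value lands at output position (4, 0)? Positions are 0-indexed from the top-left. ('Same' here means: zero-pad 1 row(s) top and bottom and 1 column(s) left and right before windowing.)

47

The receptive field on the zero-padded input at this output position is [0 4 2 / 0 2 1 / 0 11 11]. Elementwise product with the kernel and sum: 0·-2 + 4·2 + 0·2 + 2·2 + 1·2 + 0·-1 + 11·2 + 11·1.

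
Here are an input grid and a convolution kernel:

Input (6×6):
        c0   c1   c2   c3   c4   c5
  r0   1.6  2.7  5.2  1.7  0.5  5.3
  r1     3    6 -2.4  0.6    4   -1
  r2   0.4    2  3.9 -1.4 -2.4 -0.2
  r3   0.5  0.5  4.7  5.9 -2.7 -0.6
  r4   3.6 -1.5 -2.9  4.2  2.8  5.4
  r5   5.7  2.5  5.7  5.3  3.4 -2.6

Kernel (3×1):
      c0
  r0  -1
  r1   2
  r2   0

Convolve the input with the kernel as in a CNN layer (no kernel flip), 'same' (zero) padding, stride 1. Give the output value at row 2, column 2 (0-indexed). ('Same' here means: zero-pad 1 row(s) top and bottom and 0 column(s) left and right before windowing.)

The receptive field on the zero-padded input at this output position is [-2.4 / 3.9 / 4.7]. Elementwise product with the kernel and sum: -2.4·-1 + 3.9·2.

10.2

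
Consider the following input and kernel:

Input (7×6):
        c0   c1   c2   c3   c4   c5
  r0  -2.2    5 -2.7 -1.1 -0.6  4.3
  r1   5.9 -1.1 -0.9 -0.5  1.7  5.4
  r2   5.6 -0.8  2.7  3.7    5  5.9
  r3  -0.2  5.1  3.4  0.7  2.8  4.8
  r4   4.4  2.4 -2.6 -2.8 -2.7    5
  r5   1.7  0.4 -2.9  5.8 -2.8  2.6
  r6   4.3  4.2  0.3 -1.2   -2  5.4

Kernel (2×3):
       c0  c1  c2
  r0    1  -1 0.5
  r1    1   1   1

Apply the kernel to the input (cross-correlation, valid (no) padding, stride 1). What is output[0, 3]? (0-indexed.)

The receptive field on the input at this output position is [-1.1 -0.6 4.3 / -0.5 1.7 5.4]. Elementwise product with the kernel and sum: -1.1·1 + -0.6·-1 + 4.3·0.5 + -0.5·1 + 1.7·1 + 5.4·1.

8.25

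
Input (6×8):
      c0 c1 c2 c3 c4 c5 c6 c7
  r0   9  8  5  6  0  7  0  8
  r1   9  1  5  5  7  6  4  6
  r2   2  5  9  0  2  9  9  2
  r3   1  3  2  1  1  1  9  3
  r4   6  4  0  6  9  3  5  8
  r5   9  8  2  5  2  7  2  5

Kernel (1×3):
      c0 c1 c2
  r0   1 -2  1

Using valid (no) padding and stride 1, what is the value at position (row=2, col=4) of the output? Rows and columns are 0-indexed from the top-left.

The receptive field on the input at this output position is [2 9 9]. Elementwise product with the kernel and sum: 2·1 + 9·-2 + 9·1.

-7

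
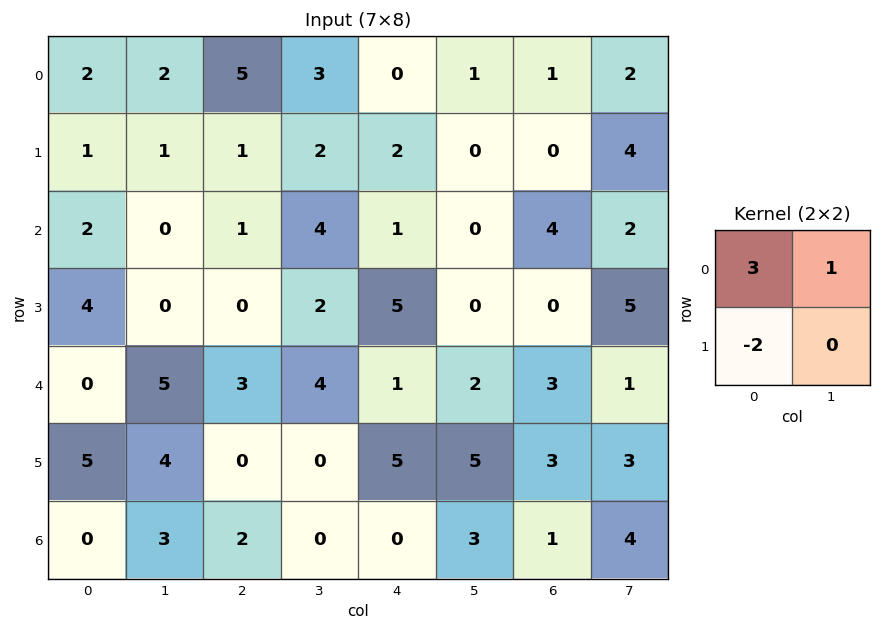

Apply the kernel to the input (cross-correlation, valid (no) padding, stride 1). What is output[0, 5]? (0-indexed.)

The receptive field on the input at this output position is [1 1 / 0 0]. Elementwise product with the kernel and sum: 1·3 + 1·1 + 0·-2.

4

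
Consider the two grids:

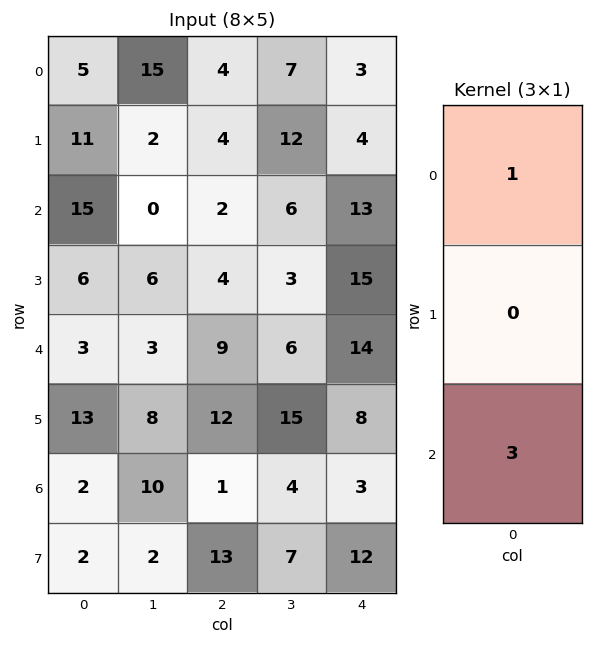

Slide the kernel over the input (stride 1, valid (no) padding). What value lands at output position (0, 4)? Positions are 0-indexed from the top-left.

The receptive field on the input at this output position is [3 / 4 / 13]. Elementwise product with the kernel and sum: 3·1 + 13·3.

42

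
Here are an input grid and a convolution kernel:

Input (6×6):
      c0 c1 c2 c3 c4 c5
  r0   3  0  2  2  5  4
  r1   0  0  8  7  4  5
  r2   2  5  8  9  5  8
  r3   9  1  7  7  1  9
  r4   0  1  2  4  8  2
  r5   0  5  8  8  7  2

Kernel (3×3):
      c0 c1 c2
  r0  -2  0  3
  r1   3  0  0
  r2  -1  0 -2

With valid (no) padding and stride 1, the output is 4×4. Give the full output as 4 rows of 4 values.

-18 -17 17 4
7 21 11 3
43 11 2 19
-13 1 -27 13

Output[0,0]: The receptive field on the input at this output position is [3 0 2 / 0 0 8 / 2 5 8]. Elementwise product with the kernel and sum: 3·-2 + 2·3 + 0·3 + 2·-1 + 8·-2.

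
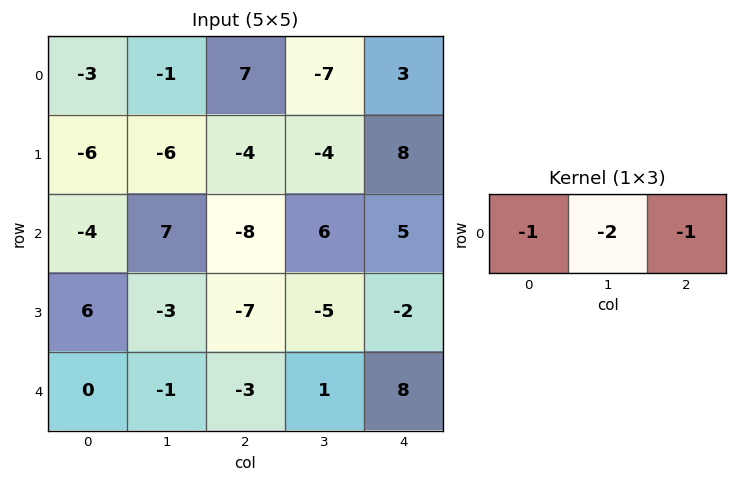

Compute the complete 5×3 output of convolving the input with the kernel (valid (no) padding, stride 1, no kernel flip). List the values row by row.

-2 -6 4
22 18 4
-2 3 -9
7 22 19
5 6 -7

Output[0,0]: The receptive field on the input at this output position is [-3 -1 7]. Elementwise product with the kernel and sum: -3·-1 + -1·-2 + 7·-1.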